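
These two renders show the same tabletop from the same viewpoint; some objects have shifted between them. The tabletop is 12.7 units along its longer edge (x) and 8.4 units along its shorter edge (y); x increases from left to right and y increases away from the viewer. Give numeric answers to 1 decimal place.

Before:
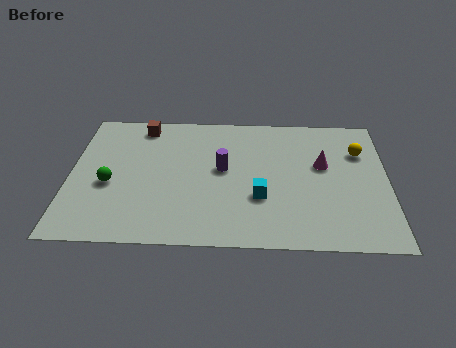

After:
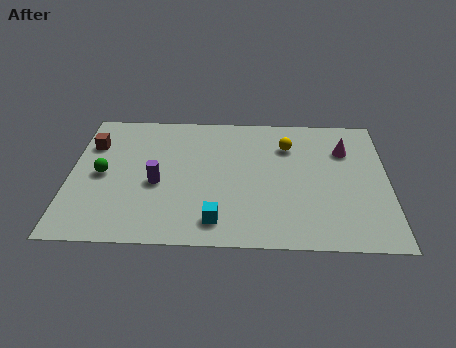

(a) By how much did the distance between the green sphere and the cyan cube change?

-0.7

They were about 6.0 units apart before and 5.3 after — 0.7 units closer together.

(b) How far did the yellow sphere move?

2.9

The yellow sphere was near (11.6, 5.9) before and (8.7, 6.2) after, so it travelled √(2.9² + 0.3²) ≈ 2.9 units.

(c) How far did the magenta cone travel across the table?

1.3

The magenta cone was near (10.1, 5.0) before and (11.0, 6.0) after, so it travelled √(0.9² + 1.0²) ≈ 1.3 units.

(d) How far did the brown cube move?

2.4

The brown cube was near (2.8, 7.3) before and (0.8, 6.0) after, so it travelled √(2.0² + 1.3²) ≈ 2.4 units.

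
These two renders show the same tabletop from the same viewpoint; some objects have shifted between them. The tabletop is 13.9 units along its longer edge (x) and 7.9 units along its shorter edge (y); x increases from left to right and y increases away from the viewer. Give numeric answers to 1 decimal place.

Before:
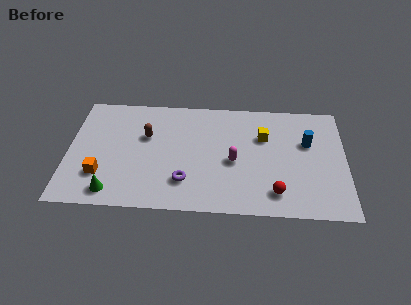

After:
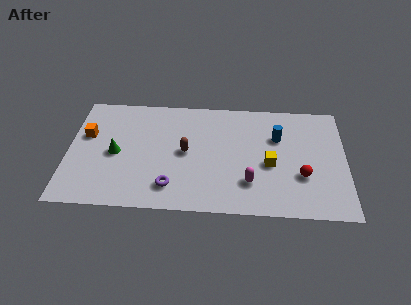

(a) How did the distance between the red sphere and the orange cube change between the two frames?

+2.3

The distance was about 8.7 in the first image and 11.0 in the second, so they moved 2.3 units further apart.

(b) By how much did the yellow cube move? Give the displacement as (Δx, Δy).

(0.3, -1.9)

The yellow cube started near (9.8, 5.3) and ended near (10.1, 3.4).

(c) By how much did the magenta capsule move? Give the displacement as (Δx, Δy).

(0.8, -1.4)

From the two frames, the magenta capsule sits at roughly (8.3, 3.5) before and (9.1, 2.1) after.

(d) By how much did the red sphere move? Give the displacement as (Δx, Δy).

(1.3, 1.2)

The red sphere was at about (10.4, 1.5) and moved to about (11.7, 2.7).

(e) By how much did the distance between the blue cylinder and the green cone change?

-2.2

Before: roughly 10.5 units apart; after: 8.3. That's 2.2 units closer together.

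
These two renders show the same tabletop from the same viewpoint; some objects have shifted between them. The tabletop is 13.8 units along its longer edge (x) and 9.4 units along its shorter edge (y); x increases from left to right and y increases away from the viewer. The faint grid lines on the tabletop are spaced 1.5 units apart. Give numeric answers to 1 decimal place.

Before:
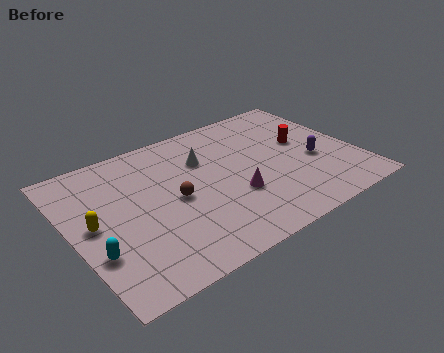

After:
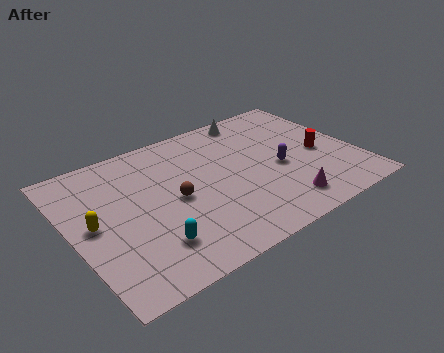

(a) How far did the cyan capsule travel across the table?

2.6

The cyan capsule moved from about (0.8, 3.0) to (3.3, 2.2), a distance of √(2.5² + 0.8²) ≈ 2.6.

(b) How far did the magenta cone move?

2.6

From (7.6, 3.3) to (9.6, 1.6), the magenta cone covered √(2.0² + 1.7²) ≈ 2.6 units.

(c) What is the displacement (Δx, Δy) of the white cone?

(2.9, 1.9)

The white cone was at about (6.7, 6.5) and moved to about (9.6, 8.4).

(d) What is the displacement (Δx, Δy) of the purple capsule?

(-1.7, 0.3)

The purple capsule started near (11.7, 3.8) and ended near (10.0, 4.1).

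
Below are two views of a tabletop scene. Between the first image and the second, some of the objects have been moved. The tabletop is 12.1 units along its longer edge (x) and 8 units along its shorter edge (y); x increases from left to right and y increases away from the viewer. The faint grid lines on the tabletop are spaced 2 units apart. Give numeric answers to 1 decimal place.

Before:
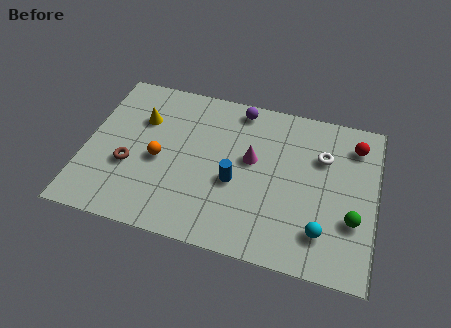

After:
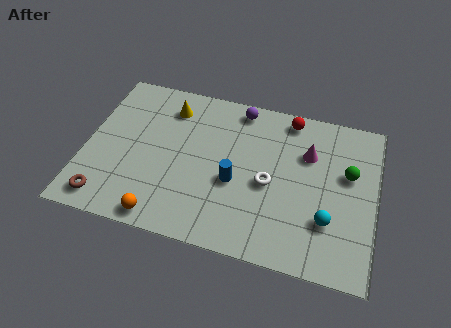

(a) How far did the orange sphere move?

2.8

The orange sphere moved from about (3.1, 3.6) to (3.5, 0.8), a distance of √(0.4² + 2.8²) ≈ 2.8.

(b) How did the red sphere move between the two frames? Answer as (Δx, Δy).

(-2.8, 0.7)

From the two frames, the red sphere sits at roughly (11.1, 6.4) before and (8.3, 7.1) after.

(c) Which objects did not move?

the purple sphere and the blue cylinder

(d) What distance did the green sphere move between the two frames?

2.2

The green sphere was near (11.2, 2.7) before and (10.9, 4.9) after, so it travelled √(0.3² + 2.2²) ≈ 2.2 units.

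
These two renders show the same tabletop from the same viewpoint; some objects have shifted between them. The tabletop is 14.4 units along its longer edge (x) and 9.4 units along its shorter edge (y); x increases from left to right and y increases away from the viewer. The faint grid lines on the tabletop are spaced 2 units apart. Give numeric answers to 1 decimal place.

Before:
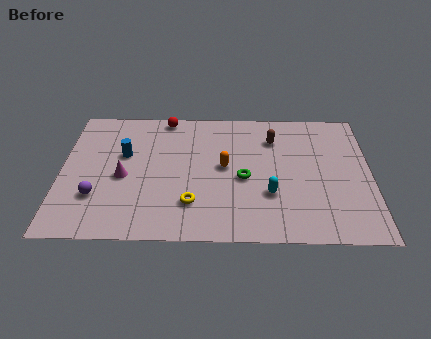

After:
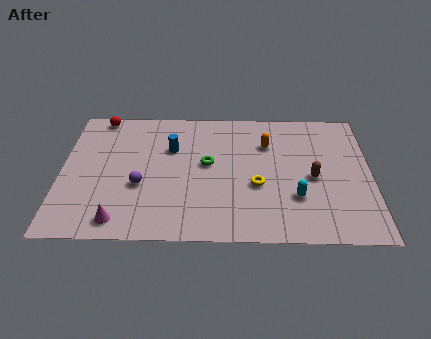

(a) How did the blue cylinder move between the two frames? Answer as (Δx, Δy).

(2.2, 0.5)

From the two frames, the blue cylinder sits at roughly (2.9, 5.8) before and (5.1, 6.3) after.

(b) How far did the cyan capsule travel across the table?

1.2

The cyan capsule moved from about (9.7, 3.1) to (10.9, 2.9), a distance of √(1.2² + 0.2²) ≈ 1.2.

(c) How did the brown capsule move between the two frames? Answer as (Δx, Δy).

(1.8, -2.8)

The brown capsule was at about (9.9, 7.1) and moved to about (11.7, 4.3).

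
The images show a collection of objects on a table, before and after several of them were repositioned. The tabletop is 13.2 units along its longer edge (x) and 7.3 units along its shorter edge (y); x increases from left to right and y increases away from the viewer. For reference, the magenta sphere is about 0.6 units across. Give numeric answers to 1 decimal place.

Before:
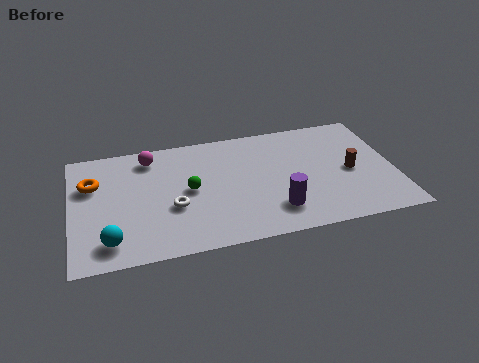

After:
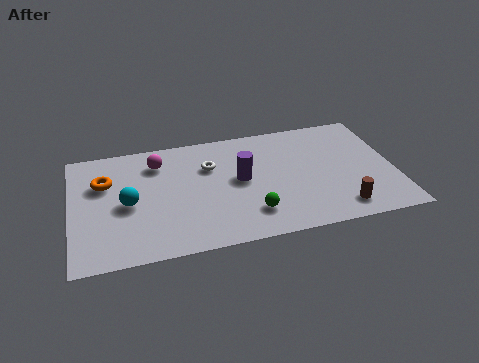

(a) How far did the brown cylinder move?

2.3

From (11.4, 3.4) to (10.8, 1.2), the brown cylinder covered √(0.6² + 2.2²) ≈ 2.3 units.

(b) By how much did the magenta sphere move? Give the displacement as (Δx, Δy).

(0.3, -0.4)

From the two frames, the magenta sphere sits at roughly (3.3, 6.1) before and (3.6, 5.7) after.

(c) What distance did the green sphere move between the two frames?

3.1

From (4.8, 3.7) to (7.2, 1.7), the green sphere covered √(2.4² + 2.0²) ≈ 3.1 units.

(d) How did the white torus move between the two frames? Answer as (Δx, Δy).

(1.6, 2.2)

The white torus started near (4.1, 2.8) and ended near (5.7, 5.0).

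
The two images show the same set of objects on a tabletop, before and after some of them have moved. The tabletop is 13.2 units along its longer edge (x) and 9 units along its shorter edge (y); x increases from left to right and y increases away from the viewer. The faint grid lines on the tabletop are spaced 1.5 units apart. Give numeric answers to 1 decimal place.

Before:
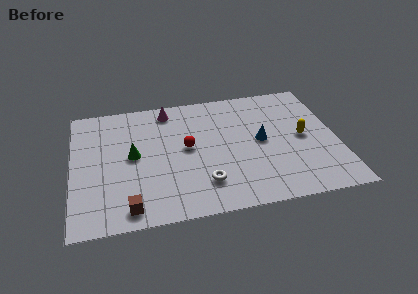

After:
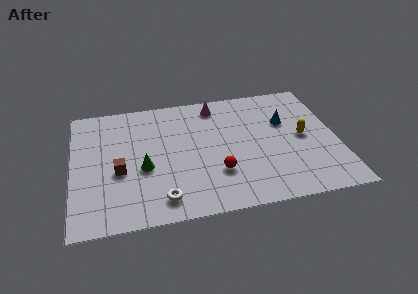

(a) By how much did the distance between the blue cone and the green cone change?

+1.1

The distance was about 6.4 in the first image and 7.5 in the second, so they moved 1.1 units further apart.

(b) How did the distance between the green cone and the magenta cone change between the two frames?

+1.9

Before: roughly 3.6 units apart; after: 5.5. That's 1.9 units further apart.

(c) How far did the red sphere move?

2.5

From (5.7, 4.8) to (7.1, 2.7), the red sphere covered √(1.4² + 2.1²) ≈ 2.5 units.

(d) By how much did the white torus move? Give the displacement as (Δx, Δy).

(-2.1, -0.7)

From the two frames, the white torus sits at roughly (6.4, 2.1) before and (4.3, 1.4) after.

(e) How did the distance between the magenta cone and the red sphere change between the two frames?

+1.9

The distance was about 3.1 in the first image and 5.0 in the second, so they moved 1.9 units further apart.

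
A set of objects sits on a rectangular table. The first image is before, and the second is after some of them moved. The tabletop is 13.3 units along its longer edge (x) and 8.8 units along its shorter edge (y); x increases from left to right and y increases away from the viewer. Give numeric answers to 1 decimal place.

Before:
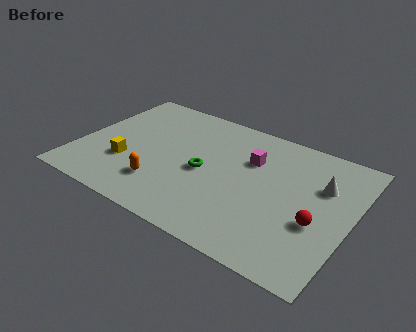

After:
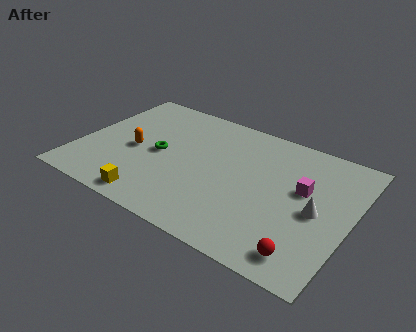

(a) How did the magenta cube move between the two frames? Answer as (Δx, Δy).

(2.7, -0.8)

From the two frames, the magenta cube sits at roughly (8.2, 6.0) before and (10.9, 5.2) after.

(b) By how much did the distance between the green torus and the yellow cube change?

-0.6

Before: roughly 3.9 units apart; after: 3.3. That's 0.6 units closer together.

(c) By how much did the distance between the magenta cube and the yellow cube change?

+1.4

Before: roughly 6.5 units apart; after: 7.9. That's 1.4 units further apart.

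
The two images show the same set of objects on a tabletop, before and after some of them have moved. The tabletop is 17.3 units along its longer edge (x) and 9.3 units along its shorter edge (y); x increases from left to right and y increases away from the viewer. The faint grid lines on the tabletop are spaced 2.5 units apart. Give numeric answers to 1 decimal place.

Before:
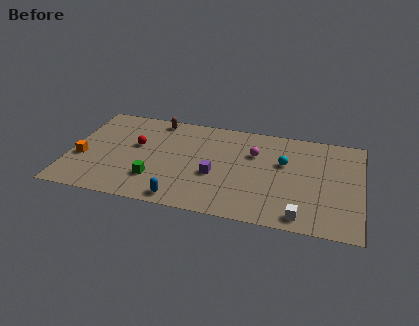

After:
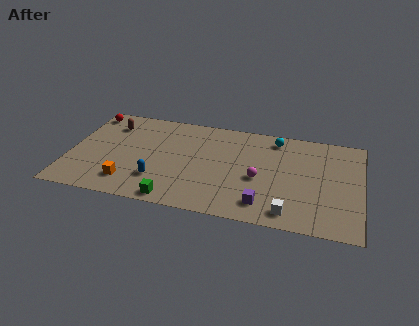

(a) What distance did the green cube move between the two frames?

2.1

The green cube was near (5.2, 2.5) before and (6.5, 0.9) after, so it travelled √(1.3² + 1.6²) ≈ 2.1 units.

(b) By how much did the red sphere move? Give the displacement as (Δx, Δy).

(-3.1, 2.6)

From the two frames, the red sphere sits at roughly (3.9, 5.5) before and (0.8, 8.1) after.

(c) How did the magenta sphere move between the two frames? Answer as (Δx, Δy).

(0.4, -2.3)

From the two frames, the magenta sphere sits at roughly (10.9, 6.3) before and (11.3, 4.0) after.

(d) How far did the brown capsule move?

2.9

The brown capsule moved from about (4.9, 8.3) to (2.2, 7.2), a distance of √(2.7² + 1.1²) ≈ 2.9.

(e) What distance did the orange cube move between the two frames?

3.4

The orange cube was near (0.8, 3.6) before and (3.7, 1.9) after, so it travelled √(2.9² + 1.7²) ≈ 3.4 units.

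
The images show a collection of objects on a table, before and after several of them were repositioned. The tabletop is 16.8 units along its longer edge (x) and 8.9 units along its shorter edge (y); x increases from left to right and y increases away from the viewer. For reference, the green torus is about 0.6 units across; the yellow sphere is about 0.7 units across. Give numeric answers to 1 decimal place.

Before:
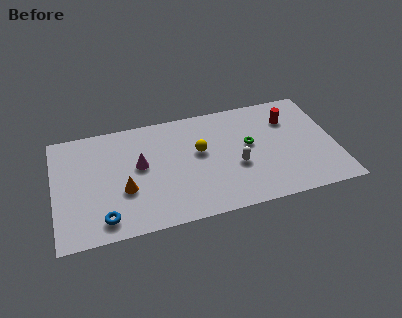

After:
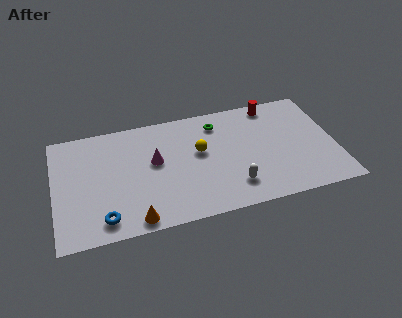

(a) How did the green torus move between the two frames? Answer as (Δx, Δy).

(-1.8, 2.2)

The green torus was at about (11.7, 5.0) and moved to about (9.9, 7.2).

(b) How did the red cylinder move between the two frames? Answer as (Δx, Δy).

(-0.9, 1.4)

The red cylinder started near (14.2, 6.5) and ended near (13.3, 7.9).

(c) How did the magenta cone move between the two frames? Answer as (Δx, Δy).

(0.9, 0.1)

From the two frames, the magenta cone sits at roughly (5.1, 5.0) before and (6.0, 5.1) after.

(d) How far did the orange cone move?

2.5

From (4.1, 3.3) to (4.6, 0.9), the orange cone covered √(0.5² + 2.4²) ≈ 2.5 units.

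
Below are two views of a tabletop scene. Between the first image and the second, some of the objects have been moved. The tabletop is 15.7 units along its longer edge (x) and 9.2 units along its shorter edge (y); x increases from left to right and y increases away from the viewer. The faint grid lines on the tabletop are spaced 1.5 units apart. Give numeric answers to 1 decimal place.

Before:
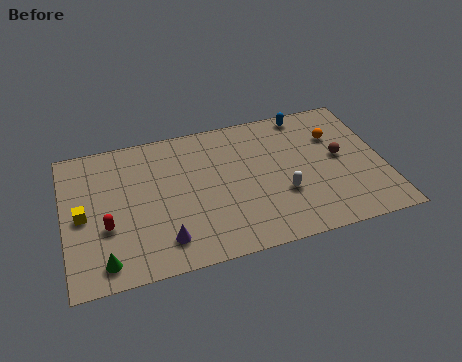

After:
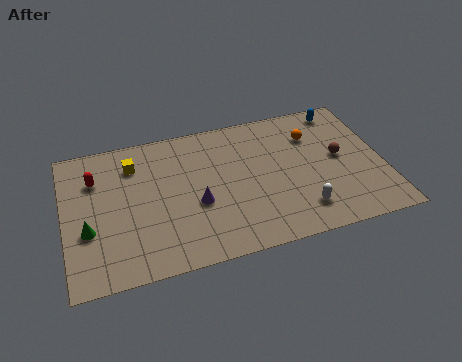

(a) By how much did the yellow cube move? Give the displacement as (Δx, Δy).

(2.6, 2.7)

The yellow cube was at about (0.9, 4.4) and moved to about (3.5, 7.1).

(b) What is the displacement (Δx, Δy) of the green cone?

(-0.7, 2.1)

From the two frames, the green cone sits at roughly (1.8, 1.3) before and (1.1, 3.4) after.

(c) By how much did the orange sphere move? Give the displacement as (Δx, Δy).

(-1.1, 0.3)

The orange sphere started near (13.5, 6.4) and ended near (12.4, 6.7).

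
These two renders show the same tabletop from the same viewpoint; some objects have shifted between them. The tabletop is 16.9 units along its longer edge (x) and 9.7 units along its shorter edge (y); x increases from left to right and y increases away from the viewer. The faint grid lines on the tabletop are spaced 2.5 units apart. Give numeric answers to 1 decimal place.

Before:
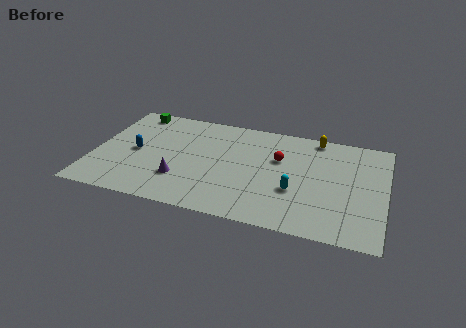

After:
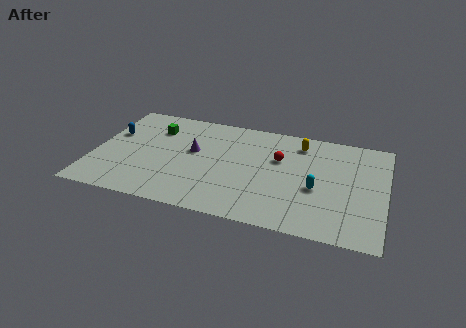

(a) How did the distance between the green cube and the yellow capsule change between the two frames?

-2.3

The distance was about 10.8 in the first image and 8.5 in the second, so they moved 2.3 units closer together.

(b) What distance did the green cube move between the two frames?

2.0

The green cube moved from about (1.9, 8.6) to (3.3, 7.2), a distance of √(1.4² + 1.4²) ≈ 2.0.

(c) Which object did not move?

the red sphere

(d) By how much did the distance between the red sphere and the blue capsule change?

+1.4

Before: roughly 8.4 units apart; after: 9.8. That's 1.4 units further apart.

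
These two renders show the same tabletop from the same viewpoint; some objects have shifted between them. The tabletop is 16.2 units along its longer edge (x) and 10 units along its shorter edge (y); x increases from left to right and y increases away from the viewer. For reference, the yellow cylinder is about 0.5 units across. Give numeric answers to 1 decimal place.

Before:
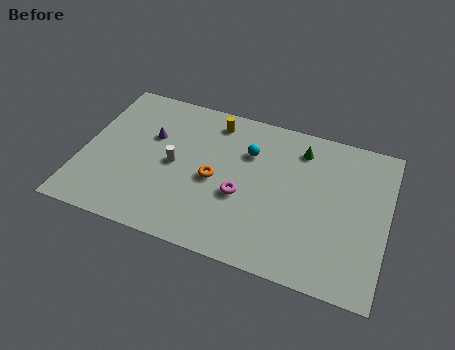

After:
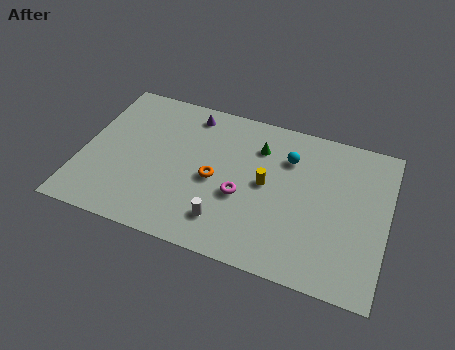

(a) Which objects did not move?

the magenta torus and the orange torus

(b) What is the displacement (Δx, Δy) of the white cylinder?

(3.0, -2.8)

From the two frames, the white cylinder sits at roughly (4.9, 4.9) before and (7.9, 2.1) after.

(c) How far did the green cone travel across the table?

2.3

From (11.4, 8.1) to (9.2, 7.5), the green cone covered √(2.2² + 0.6²) ≈ 2.3 units.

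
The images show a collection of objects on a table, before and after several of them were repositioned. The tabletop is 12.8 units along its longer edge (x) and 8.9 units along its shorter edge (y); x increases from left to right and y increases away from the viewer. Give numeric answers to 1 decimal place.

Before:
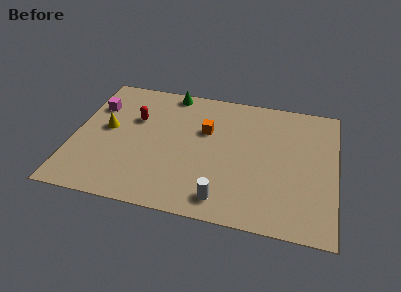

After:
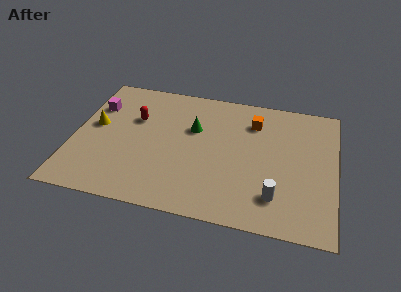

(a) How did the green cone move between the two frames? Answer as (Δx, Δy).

(1.3, -2.4)

The green cone was at about (4.5, 8.1) and moved to about (5.8, 5.7).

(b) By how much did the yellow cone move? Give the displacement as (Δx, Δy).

(-0.6, 0.1)

From the two frames, the yellow cone sits at roughly (1.6, 4.8) before and (1.0, 4.9) after.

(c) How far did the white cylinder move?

2.6

The white cylinder was near (7.5, 1.3) before and (10.0, 2.0) after, so it travelled √(2.5² + 0.7²) ≈ 2.6 units.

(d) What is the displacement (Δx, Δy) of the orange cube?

(2.3, 1.1)

The orange cube started near (6.4, 5.7) and ended near (8.7, 6.8).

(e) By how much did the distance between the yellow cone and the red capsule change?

+0.5

The distance was about 1.6 in the first image and 2.1 in the second, so they moved 0.5 units further apart.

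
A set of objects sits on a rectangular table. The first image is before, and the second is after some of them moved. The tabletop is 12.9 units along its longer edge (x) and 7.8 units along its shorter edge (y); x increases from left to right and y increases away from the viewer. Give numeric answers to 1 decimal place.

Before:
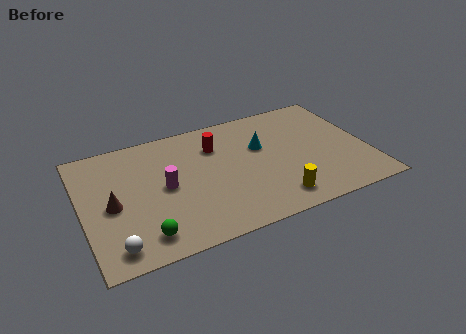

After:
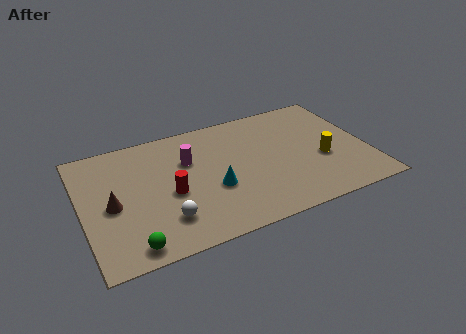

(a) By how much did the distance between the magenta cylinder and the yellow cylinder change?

+0.9

The distance was about 5.4 in the first image and 6.3 in the second, so they moved 0.9 units further apart.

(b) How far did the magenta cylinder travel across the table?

1.8

The magenta cylinder was near (3.7, 3.9) before and (4.9, 5.2) after, so it travelled √(1.2² + 1.3²) ≈ 1.8 units.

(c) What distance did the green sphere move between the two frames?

0.7

The green sphere moved from about (2.5, 1.3) to (1.9, 0.9), a distance of √(0.6² + 0.4²) ≈ 0.7.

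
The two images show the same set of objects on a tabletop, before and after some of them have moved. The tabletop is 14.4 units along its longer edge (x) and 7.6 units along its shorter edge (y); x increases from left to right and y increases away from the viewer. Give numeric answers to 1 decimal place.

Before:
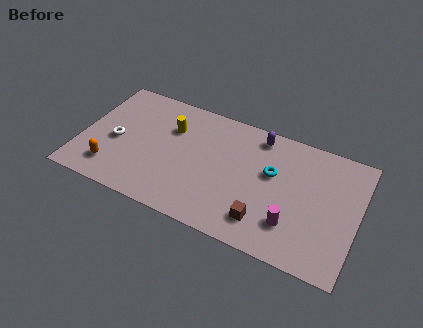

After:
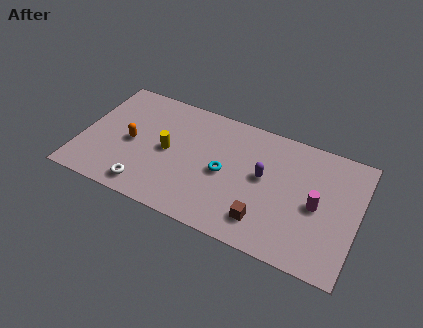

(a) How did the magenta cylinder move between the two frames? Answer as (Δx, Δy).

(1.1, 1.6)

From the two frames, the magenta cylinder sits at roughly (11.2, 2.0) before and (12.3, 3.6) after.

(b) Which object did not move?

the brown cube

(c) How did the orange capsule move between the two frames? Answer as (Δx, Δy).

(0.8, 2.0)

From the two frames, the orange capsule sits at roughly (1.8, 1.6) before and (2.6, 3.6) after.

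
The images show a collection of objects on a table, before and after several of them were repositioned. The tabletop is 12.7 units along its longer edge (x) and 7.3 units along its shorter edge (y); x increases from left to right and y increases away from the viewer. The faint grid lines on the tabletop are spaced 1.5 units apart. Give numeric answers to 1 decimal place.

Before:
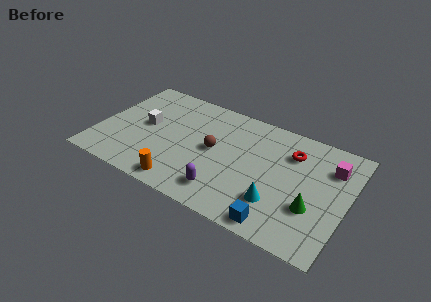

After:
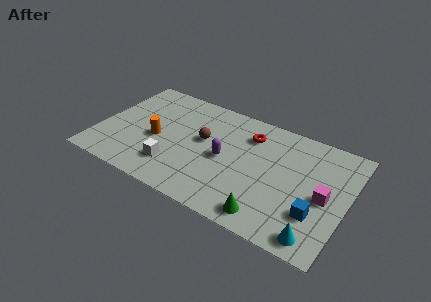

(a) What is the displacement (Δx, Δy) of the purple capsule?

(-0.3, 2.1)

The purple capsule was at about (6.8, 1.4) and moved to about (6.5, 3.5).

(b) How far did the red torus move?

2.2

From (9.7, 5.4) to (7.5, 5.6), the red torus covered √(2.2² + 0.2²) ≈ 2.2 units.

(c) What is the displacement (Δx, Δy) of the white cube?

(1.8, -2.1)

The white cube was at about (2.3, 3.9) and moved to about (4.1, 1.8).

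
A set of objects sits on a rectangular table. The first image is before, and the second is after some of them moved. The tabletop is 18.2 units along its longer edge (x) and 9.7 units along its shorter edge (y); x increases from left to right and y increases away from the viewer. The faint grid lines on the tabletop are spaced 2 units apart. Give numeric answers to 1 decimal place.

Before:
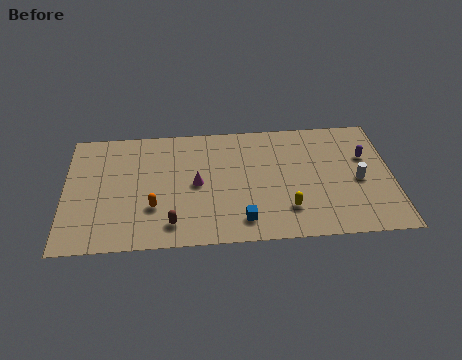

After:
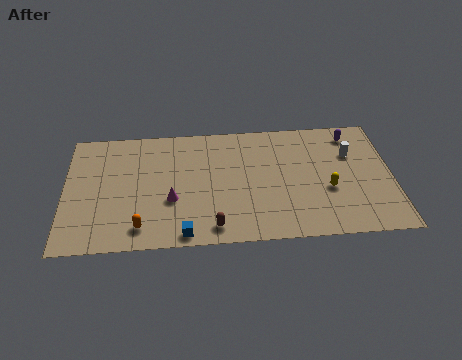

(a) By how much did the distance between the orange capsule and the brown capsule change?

+2.3

The distance was about 1.7 in the first image and 4.0 in the second, so they moved 2.3 units further apart.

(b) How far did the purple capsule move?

2.0

From (16.8, 6.3) to (16.1, 8.2), the purple capsule covered √(0.7² + 1.9²) ≈ 2.0 units.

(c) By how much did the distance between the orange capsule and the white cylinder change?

+1.3

They were about 11.5 units apart before and 12.8 after — 1.3 units further apart.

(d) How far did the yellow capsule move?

2.7

The yellow capsule moved from about (12.3, 2.4) to (14.6, 3.8), a distance of √(2.3² + 1.4²) ≈ 2.7.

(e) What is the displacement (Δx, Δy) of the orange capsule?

(-0.7, -1.5)

From the two frames, the orange capsule sits at roughly (4.9, 3.1) before and (4.2, 1.6) after.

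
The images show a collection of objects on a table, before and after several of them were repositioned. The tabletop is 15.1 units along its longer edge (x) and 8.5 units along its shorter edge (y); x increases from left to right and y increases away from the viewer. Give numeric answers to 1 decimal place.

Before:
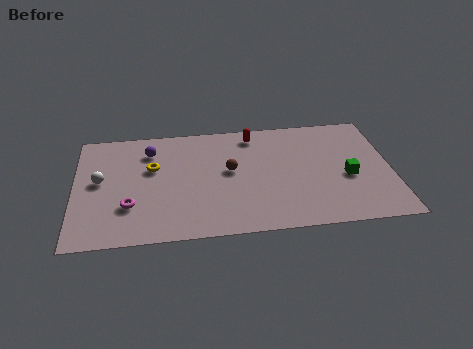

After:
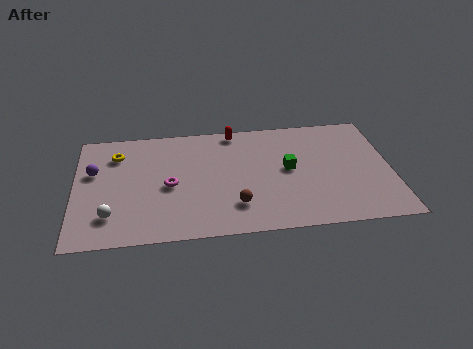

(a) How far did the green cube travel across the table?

2.9

The green cube moved from about (13.0, 3.6) to (10.2, 4.5), a distance of √(2.8² + 0.9²) ≈ 2.9.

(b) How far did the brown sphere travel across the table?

2.6

The brown sphere was near (7.4, 4.7) before and (7.6, 2.1) after, so it travelled √(0.2² + 2.6²) ≈ 2.6 units.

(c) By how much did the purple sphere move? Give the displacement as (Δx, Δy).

(-2.7, -1.3)

From the two frames, the purple sphere sits at roughly (3.6, 6.6) before and (0.9, 5.3) after.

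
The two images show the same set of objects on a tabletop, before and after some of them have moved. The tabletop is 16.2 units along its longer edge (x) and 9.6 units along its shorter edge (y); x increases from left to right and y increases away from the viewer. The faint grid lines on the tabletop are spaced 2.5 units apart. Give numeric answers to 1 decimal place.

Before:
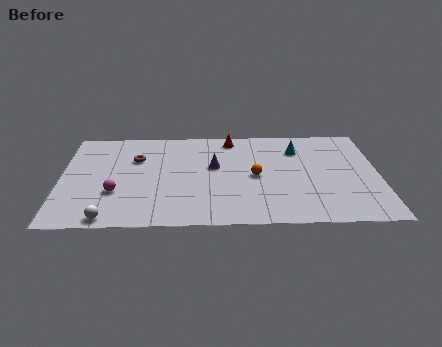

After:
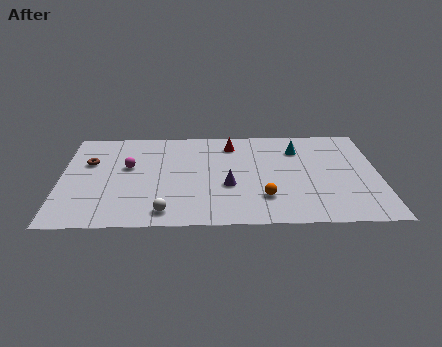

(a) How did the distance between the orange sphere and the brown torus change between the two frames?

+3.2

Before: roughly 6.4 units apart; after: 9.6. That's 3.2 units further apart.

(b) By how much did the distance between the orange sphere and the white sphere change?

-3.2

They were about 8.3 units apart before and 5.1 after — 3.2 units closer together.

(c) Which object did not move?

the cyan cone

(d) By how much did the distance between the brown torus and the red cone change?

+2.2

They were about 5.3 units apart before and 7.5 after — 2.2 units further apart.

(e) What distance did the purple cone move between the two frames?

2.0

From (7.8, 5.6) to (8.5, 3.7), the purple cone covered √(0.7² + 1.9²) ≈ 2.0 units.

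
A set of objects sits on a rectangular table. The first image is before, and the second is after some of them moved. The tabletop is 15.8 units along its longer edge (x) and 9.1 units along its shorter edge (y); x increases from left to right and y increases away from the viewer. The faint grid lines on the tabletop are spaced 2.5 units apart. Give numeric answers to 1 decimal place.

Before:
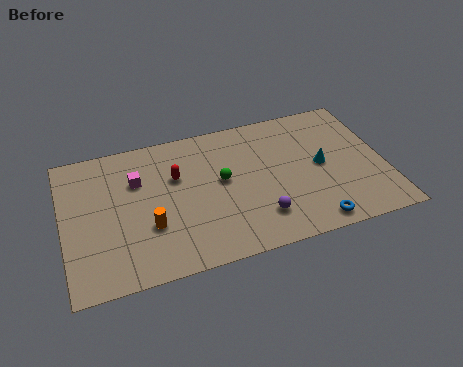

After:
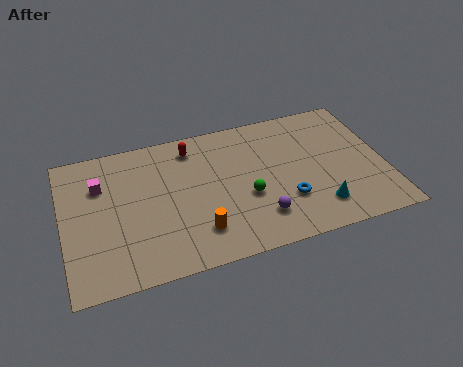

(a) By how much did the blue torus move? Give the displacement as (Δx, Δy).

(-1.1, 1.8)

The blue torus was at about (11.9, 1.0) and moved to about (10.8, 2.8).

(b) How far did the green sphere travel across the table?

1.8

The green sphere moved from about (7.8, 5.0) to (8.9, 3.6), a distance of √(1.1² + 1.4²) ≈ 1.8.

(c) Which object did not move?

the purple sphere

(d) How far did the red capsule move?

1.9

The red capsule was near (5.6, 5.9) before and (6.5, 7.6) after, so it travelled √(0.9² + 1.7²) ≈ 1.9 units.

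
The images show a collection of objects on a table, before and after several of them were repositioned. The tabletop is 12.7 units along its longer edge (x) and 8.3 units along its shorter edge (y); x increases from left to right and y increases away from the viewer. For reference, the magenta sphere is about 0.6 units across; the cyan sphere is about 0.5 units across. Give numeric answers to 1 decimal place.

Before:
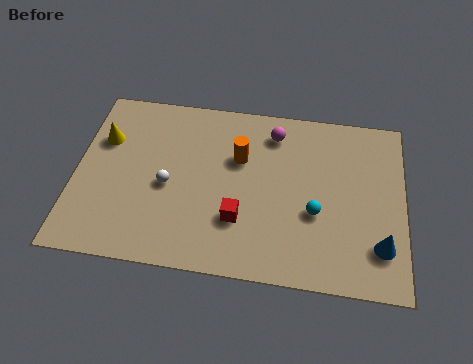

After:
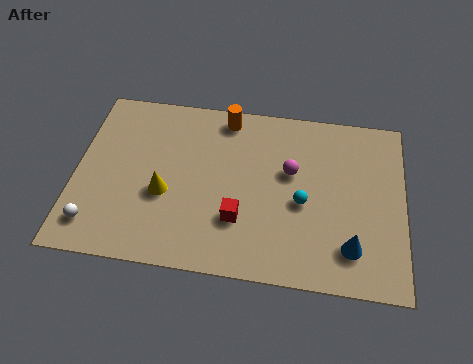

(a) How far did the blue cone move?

1.1

The blue cone was near (11.8, 2.0) before and (10.7, 1.8) after, so it travelled √(1.1² + 0.2²) ≈ 1.1 units.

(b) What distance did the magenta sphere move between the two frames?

1.9

The magenta sphere moved from about (7.6, 6.8) to (8.3, 5.0), a distance of √(0.7² + 1.8²) ≈ 1.9.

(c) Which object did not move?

the red cube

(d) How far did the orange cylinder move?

2.0

The orange cylinder was near (6.3, 5.4) before and (5.7, 7.3) after, so it travelled √(0.6² + 1.9²) ≈ 2.0 units.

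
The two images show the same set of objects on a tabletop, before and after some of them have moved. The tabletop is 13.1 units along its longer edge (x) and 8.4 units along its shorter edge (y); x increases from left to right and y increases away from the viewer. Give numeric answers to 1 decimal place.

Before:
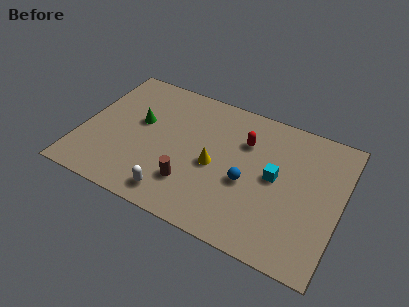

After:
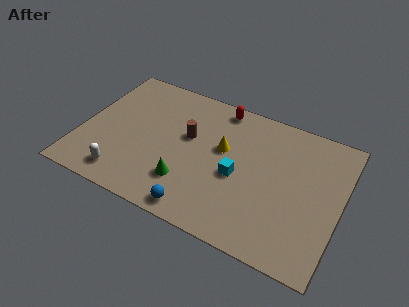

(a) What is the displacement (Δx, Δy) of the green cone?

(2.8, -2.7)

The green cone was at about (2.8, 4.9) and moved to about (5.6, 2.2).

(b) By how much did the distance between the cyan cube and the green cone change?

-4.2

Before: roughly 7.0 units apart; after: 2.8. That's 4.2 units closer together.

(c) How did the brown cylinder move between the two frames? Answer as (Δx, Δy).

(-0.5, 2.8)

From the two frames, the brown cylinder sits at roughly (5.8, 2.2) before and (5.3, 5.0) after.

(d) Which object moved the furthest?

the green cone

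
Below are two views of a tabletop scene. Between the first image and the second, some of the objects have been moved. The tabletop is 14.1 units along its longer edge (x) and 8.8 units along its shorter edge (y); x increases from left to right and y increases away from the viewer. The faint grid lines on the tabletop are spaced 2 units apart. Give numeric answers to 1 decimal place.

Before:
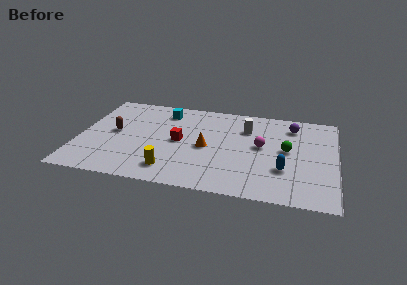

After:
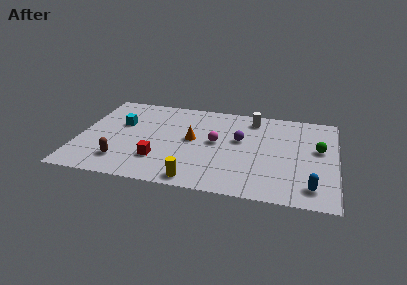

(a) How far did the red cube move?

2.2

The red cube was near (5.5, 4.4) before and (4.5, 2.4) after, so it travelled √(1.0² + 2.0²) ≈ 2.2 units.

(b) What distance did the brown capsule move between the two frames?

2.8

From (1.9, 4.6) to (2.5, 1.9), the brown capsule covered √(0.6² + 2.7²) ≈ 2.8 units.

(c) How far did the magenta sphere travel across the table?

2.5

The magenta sphere was near (10.0, 4.8) before and (7.5, 4.7) after, so it travelled √(2.5² + 0.1²) ≈ 2.5 units.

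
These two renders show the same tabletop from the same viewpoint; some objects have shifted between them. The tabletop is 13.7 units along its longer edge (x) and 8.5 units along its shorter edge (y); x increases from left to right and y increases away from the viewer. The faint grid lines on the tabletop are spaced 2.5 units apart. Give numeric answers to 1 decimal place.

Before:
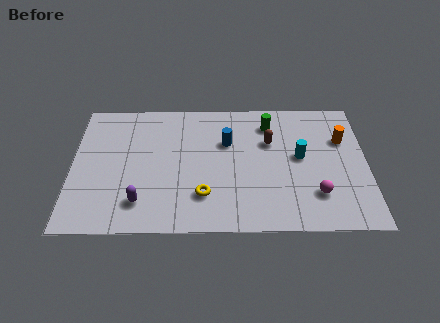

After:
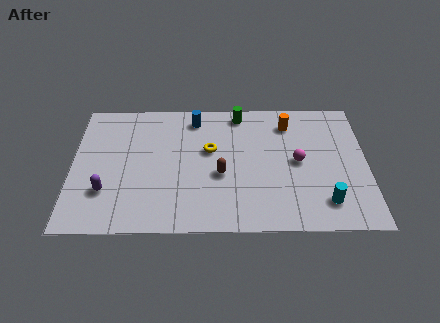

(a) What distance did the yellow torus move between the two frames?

2.9

From (6.1, 2.2) to (6.4, 5.1), the yellow torus covered √(0.3² + 2.9²) ≈ 2.9 units.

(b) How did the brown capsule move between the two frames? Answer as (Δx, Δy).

(-2.3, -2.1)

The brown capsule was at about (9.2, 5.6) and moved to about (6.9, 3.5).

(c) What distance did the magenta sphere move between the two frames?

2.2

The magenta sphere was near (11.3, 2.2) before and (10.5, 4.3) after, so it travelled √(0.8² + 2.1²) ≈ 2.2 units.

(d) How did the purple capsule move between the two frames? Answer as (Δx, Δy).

(-1.6, 0.7)

From the two frames, the purple capsule sits at roughly (3.2, 1.8) before and (1.6, 2.5) after.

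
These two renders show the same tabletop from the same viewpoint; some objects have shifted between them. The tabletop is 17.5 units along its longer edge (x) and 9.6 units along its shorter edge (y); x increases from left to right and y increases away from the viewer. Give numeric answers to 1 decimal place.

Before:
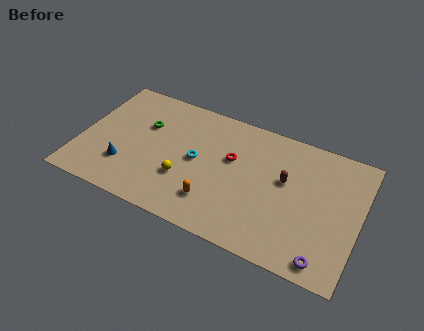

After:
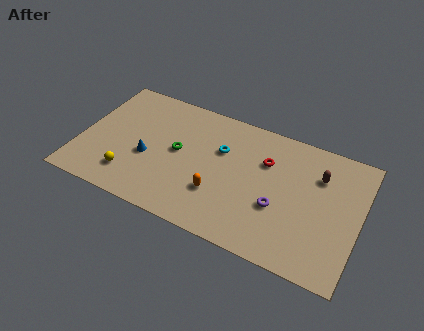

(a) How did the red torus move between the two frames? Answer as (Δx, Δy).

(2.1, 0.7)

From the two frames, the red torus sits at roughly (9.4, 5.9) before and (11.5, 6.6) after.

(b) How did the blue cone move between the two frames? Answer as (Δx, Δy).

(1.3, 1.2)

From the two frames, the blue cone sits at roughly (3.0, 2.7) before and (4.3, 3.9) after.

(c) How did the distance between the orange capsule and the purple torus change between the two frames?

-3.4

They were about 7.1 units apart before and 3.7 after — 3.4 units closer together.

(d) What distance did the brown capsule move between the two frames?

2.3

The brown capsule was near (12.8, 5.7) before and (14.8, 6.9) after, so it travelled √(2.0² + 1.2²) ≈ 2.3 units.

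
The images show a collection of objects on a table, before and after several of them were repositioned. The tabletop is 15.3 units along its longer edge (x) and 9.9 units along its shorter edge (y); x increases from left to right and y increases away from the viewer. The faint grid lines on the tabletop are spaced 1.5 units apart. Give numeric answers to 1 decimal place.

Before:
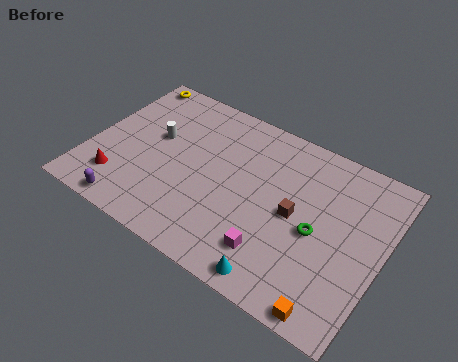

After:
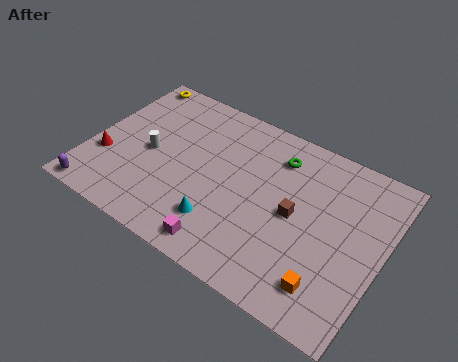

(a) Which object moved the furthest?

the green torus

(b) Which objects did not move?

the yellow torus and the brown cube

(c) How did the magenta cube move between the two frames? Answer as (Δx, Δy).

(-2.4, -1.0)

The magenta cube started near (10.1, 2.2) and ended near (7.7, 1.2).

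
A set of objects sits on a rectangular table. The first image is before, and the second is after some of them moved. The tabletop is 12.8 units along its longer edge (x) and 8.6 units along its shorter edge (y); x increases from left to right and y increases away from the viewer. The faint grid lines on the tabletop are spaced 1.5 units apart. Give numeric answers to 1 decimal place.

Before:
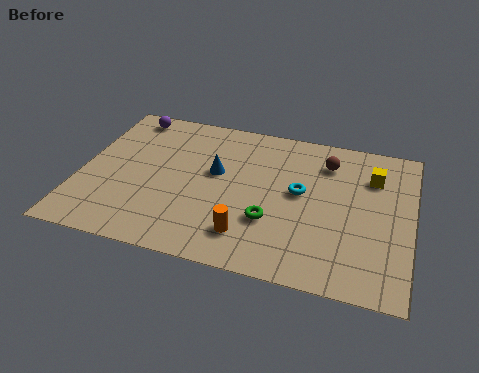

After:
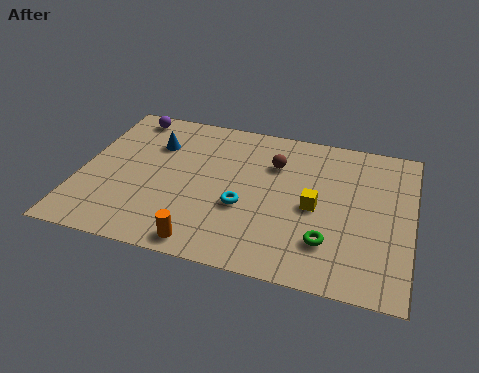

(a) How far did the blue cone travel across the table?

2.7

From (5.2, 5.0) to (2.7, 6.1), the blue cone covered √(2.5² + 1.1²) ≈ 2.7 units.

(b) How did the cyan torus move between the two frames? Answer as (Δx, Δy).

(-2.1, -1.4)

From the two frames, the cyan torus sits at roughly (8.5, 4.7) before and (6.4, 3.3) after.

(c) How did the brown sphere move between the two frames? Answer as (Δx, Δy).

(-2.0, -0.6)

From the two frames, the brown sphere sits at roughly (9.4, 6.7) before and (7.4, 6.1) after.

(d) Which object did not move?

the purple sphere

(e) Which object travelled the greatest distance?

the yellow cube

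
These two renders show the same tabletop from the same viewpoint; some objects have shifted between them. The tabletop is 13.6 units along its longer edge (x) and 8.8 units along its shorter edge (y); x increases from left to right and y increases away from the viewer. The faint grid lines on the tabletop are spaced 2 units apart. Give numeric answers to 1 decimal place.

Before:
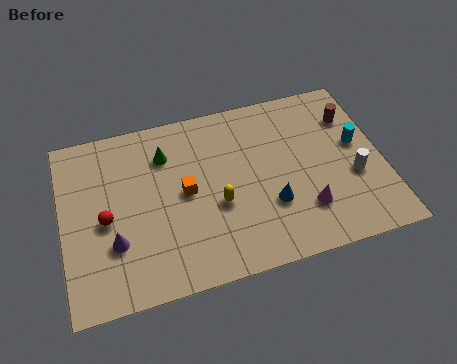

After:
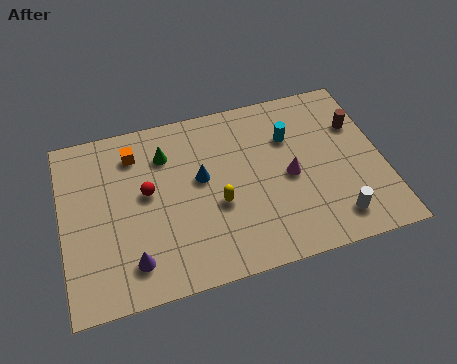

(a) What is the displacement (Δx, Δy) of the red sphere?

(1.8, 0.9)

The red sphere started near (1.8, 4.0) and ended near (3.6, 4.9).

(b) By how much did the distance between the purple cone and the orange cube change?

+1.8

The distance was about 3.5 in the first image and 5.3 in the second, so they moved 1.8 units further apart.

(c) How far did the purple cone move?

1.3

From (2.1, 2.8) to (2.8, 1.7), the purple cone covered √(0.7² + 1.1²) ≈ 1.3 units.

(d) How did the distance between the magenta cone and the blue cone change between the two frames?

+2.3

Before: roughly 1.5 units apart; after: 3.8. That's 2.3 units further apart.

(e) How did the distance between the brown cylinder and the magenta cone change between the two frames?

-1.2

They were about 4.8 units apart before and 3.6 after — 1.2 units closer together.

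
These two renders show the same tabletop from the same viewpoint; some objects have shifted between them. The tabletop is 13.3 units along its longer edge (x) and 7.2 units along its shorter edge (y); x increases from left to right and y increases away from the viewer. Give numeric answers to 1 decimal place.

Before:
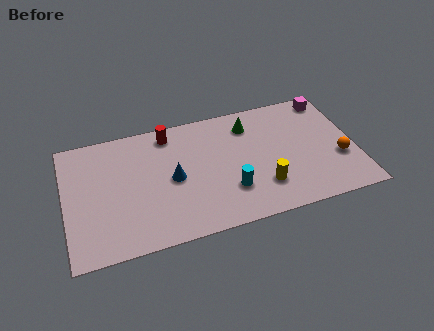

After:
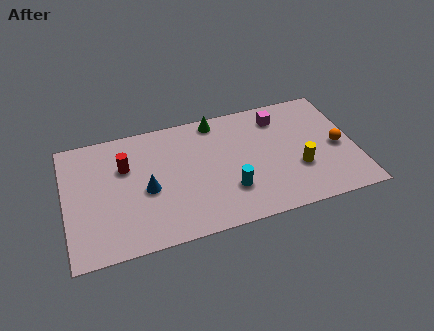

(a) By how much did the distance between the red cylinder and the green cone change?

+0.9

Before: roughly 3.7 units apart; after: 4.6. That's 0.9 units further apart.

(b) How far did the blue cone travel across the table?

1.2

The blue cone moved from about (4.9, 3.5) to (3.7, 3.2), a distance of √(1.2² + 0.3²) ≈ 1.2.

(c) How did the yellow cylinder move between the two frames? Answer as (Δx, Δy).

(1.7, 0.6)

The yellow cylinder was at about (8.9, 1.9) and moved to about (10.6, 2.5).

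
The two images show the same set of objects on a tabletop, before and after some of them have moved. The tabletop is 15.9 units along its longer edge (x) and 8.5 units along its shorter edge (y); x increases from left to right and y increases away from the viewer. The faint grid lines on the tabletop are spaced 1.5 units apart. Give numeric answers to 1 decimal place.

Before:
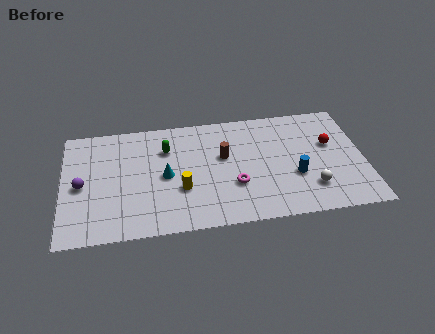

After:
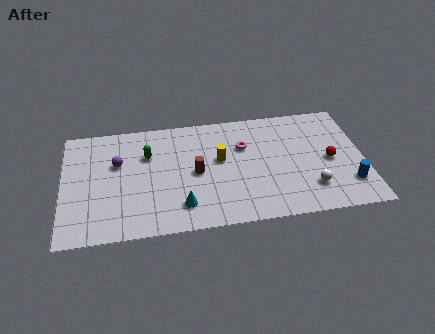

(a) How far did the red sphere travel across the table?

1.2

From (14.2, 5.2) to (14.1, 4.0), the red sphere covered √(0.1² + 1.2²) ≈ 1.2 units.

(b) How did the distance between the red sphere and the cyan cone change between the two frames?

-0.7

They were about 8.9 units apart before and 8.2 after — 0.7 units closer together.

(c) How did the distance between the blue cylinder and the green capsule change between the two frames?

+3.8

They were about 7.3 units apart before and 11.1 after — 3.8 units further apart.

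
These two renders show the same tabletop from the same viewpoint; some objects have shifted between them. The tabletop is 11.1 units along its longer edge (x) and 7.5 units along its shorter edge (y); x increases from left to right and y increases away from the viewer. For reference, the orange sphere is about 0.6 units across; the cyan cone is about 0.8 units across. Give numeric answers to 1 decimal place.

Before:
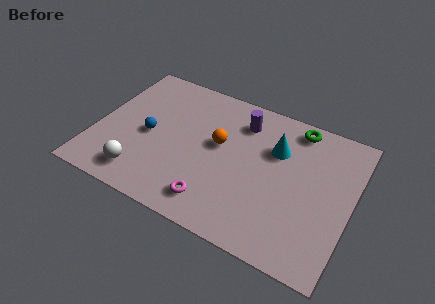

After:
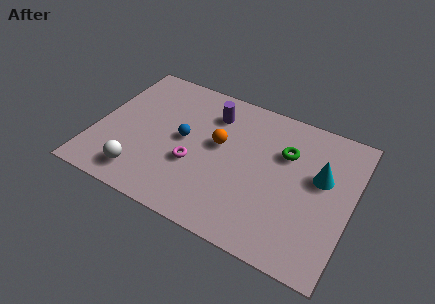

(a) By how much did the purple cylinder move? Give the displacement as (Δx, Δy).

(-1.3, -0.1)

From the two frames, the purple cylinder sits at roughly (6.1, 5.9) before and (4.8, 5.8) after.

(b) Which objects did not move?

the orange sphere and the white sphere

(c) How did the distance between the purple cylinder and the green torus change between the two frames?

+1.0

They were about 2.4 units apart before and 3.4 after — 1.0 units further apart.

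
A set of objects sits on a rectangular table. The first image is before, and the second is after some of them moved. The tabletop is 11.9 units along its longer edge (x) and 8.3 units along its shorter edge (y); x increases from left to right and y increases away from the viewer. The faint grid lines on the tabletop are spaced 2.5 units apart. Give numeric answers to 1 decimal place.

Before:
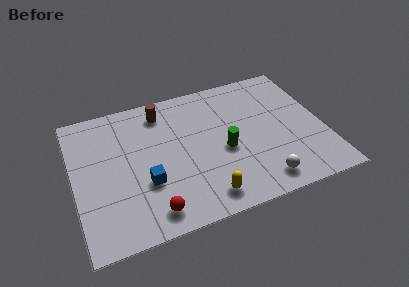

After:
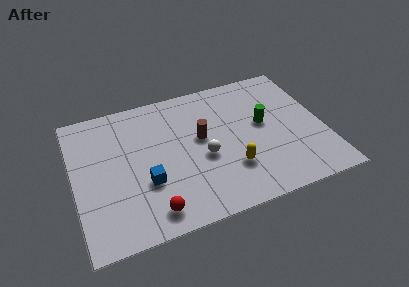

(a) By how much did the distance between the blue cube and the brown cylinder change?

-0.8

They were about 4.1 units apart before and 3.3 after — 0.8 units closer together.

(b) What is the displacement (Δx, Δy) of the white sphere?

(-2.5, 2.3)

The white sphere started near (8.6, 1.2) and ended near (6.1, 3.5).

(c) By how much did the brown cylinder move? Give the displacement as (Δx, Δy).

(1.7, -2.2)

The brown cylinder was at about (4.4, 6.9) and moved to about (6.1, 4.7).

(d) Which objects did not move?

the blue cube and the red sphere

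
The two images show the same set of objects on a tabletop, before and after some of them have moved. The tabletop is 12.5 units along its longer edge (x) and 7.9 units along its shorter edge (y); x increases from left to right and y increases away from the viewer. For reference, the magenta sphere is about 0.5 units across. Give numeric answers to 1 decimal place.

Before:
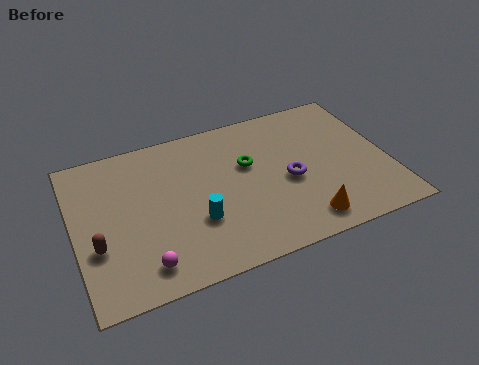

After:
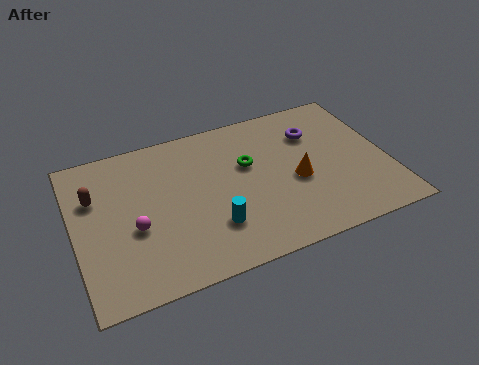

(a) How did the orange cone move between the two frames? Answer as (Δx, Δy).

(0.0, 2.2)

The orange cone was at about (8.8, 1.2) and moved to about (8.8, 3.4).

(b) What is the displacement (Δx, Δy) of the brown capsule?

(0.1, 2.5)

From the two frames, the brown capsule sits at roughly (0.8, 2.8) before and (0.9, 5.3) after.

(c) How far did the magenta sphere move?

1.9

From (2.5, 1.3) to (2.3, 3.2), the magenta sphere covered √(0.2² + 1.9²) ≈ 1.9 units.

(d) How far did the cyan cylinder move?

0.8

The cyan cylinder was near (4.7, 2.7) before and (5.3, 2.2) after, so it travelled √(0.6² + 0.5²) ≈ 0.8 units.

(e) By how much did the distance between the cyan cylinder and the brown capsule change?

+1.5

Before: roughly 3.9 units apart; after: 5.4. That's 1.5 units further apart.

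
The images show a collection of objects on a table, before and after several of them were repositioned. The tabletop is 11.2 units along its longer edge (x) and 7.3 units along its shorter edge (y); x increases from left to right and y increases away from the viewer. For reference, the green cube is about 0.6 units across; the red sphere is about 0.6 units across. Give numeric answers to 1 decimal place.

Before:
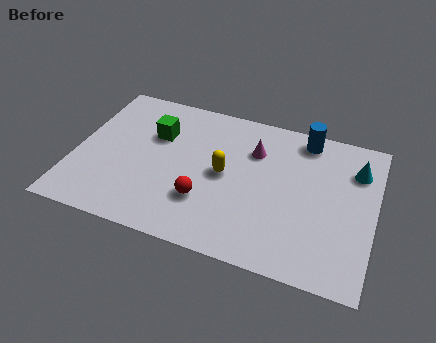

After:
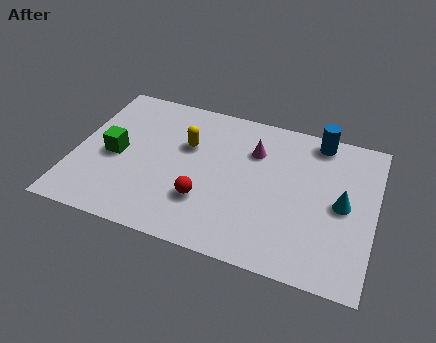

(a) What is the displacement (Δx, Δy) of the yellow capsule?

(-1.5, 1.0)

The yellow capsule was at about (5.6, 3.7) and moved to about (4.1, 4.7).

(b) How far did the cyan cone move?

1.8

The cyan cone moved from about (10.4, 5.4) to (10.0, 3.6), a distance of √(0.4² + 1.8²) ≈ 1.8.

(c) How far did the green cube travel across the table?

2.1

The green cube moved from about (2.9, 4.9) to (1.5, 3.4), a distance of √(1.4² + 1.5²) ≈ 2.1.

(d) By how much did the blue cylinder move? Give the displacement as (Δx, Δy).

(0.5, 0.1)

From the two frames, the blue cylinder sits at roughly (8.4, 6.4) before and (8.9, 6.5) after.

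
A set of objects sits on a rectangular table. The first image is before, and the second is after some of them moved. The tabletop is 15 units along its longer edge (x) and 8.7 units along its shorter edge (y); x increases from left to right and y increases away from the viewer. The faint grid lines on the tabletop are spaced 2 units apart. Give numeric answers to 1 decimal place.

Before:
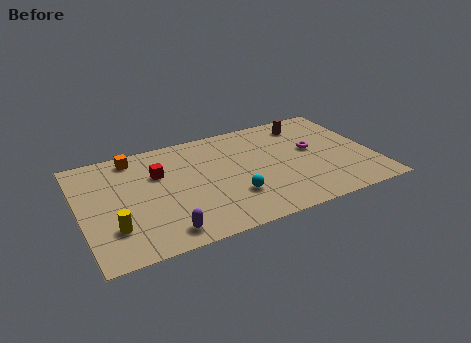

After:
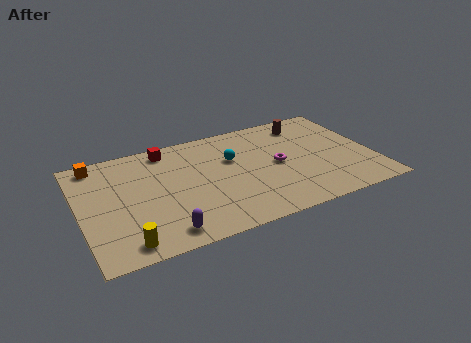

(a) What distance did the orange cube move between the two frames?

1.9

The orange cube moved from about (3.0, 7.6) to (1.1, 7.7), a distance of √(1.9² + 0.1²) ≈ 1.9.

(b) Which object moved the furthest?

the cyan sphere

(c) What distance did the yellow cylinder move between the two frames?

1.4

The yellow cylinder was near (1.5, 2.4) before and (2.0, 1.1) after, so it travelled √(0.5² + 1.3²) ≈ 1.4 units.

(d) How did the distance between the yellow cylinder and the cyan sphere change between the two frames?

+1.3

They were about 6.1 units apart before and 7.4 after — 1.3 units further apart.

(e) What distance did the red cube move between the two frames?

1.9

From (4.1, 5.8) to (4.7, 7.6), the red cube covered √(0.6² + 1.8²) ≈ 1.9 units.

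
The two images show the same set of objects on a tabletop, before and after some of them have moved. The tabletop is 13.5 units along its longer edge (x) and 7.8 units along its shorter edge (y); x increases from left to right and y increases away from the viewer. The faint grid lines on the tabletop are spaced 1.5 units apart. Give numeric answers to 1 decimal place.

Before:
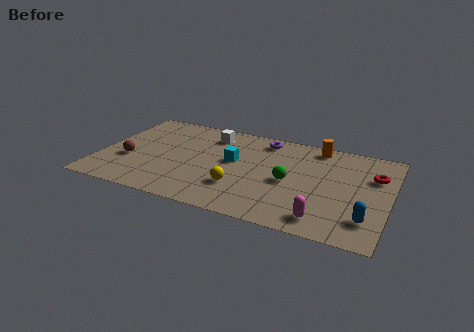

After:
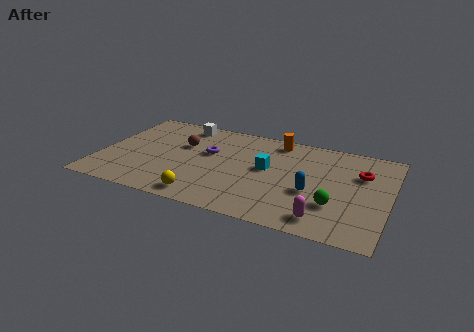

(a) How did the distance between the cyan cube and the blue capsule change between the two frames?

-4.4

They were about 6.9 units apart before and 2.5 after — 4.4 units closer together.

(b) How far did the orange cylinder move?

1.9

The orange cylinder was near (9.9, 6.9) before and (8.0, 6.8) after, so it travelled √(1.9² + 0.1²) ≈ 1.9 units.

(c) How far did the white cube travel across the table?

1.5

The white cube moved from about (4.9, 6.3) to (3.5, 6.8), a distance of √(1.4² + 0.5²) ≈ 1.5.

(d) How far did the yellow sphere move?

2.0

The yellow sphere was near (6.7, 2.3) before and (5.2, 1.0) after, so it travelled √(1.5² + 1.3²) ≈ 2.0 units.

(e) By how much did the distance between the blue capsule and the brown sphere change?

-4.7

The distance was about 11.3 in the first image and 6.6 in the second, so they moved 4.7 units closer together.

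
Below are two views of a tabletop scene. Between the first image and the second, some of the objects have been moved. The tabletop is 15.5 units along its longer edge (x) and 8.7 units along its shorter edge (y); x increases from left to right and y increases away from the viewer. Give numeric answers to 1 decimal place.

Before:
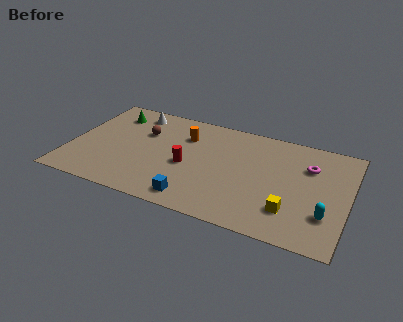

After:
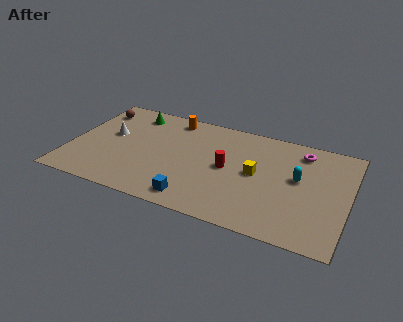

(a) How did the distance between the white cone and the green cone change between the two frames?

+1.2

They were about 1.3 units apart before and 2.5 after — 1.2 units further apart.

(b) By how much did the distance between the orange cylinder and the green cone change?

-2.0

Before: roughly 4.2 units apart; after: 2.2. That's 2.0 units closer together.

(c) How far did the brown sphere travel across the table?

3.1

From (3.9, 5.8) to (1.0, 7.0), the brown sphere covered √(2.9² + 1.2²) ≈ 3.1 units.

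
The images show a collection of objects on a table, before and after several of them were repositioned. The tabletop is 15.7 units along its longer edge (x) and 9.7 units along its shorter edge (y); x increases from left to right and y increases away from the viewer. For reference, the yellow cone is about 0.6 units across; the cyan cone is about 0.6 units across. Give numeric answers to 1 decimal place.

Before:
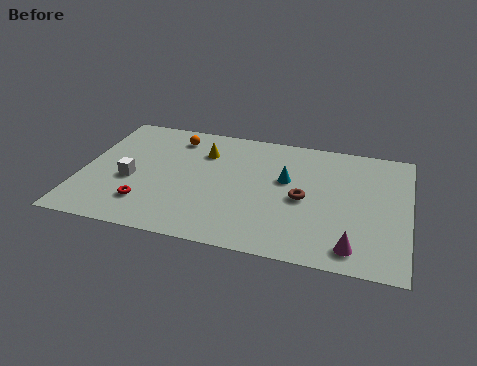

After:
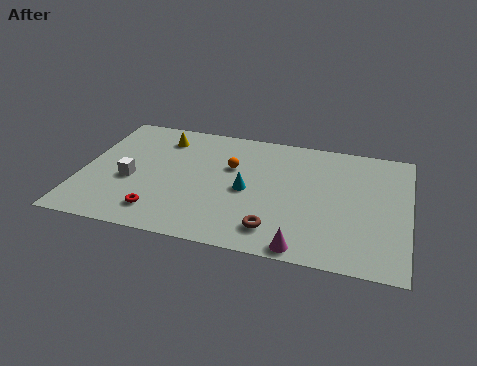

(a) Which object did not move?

the white cube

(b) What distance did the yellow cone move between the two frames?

2.2

The yellow cone was near (5.7, 7.1) before and (3.6, 7.8) after, so it travelled √(2.1² + 0.7²) ≈ 2.2 units.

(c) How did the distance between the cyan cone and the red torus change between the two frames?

-2.6

Before: roughly 7.4 units apart; after: 4.8. That's 2.6 units closer together.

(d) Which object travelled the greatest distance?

the orange sphere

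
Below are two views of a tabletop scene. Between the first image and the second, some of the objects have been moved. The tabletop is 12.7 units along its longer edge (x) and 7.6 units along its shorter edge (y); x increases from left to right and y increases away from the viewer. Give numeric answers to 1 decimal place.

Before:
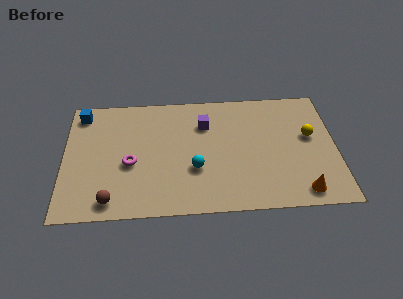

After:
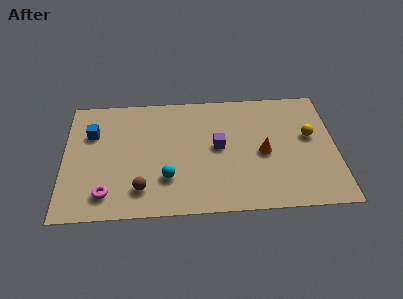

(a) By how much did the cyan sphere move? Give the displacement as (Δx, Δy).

(-1.3, -0.5)

From the two frames, the cyan sphere sits at roughly (6.1, 2.7) before and (4.8, 2.2) after.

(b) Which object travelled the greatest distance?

the orange cone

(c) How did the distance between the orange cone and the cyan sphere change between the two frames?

-0.5

The distance was about 5.2 in the first image and 4.7 in the second, so they moved 0.5 units closer together.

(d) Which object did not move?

the yellow sphere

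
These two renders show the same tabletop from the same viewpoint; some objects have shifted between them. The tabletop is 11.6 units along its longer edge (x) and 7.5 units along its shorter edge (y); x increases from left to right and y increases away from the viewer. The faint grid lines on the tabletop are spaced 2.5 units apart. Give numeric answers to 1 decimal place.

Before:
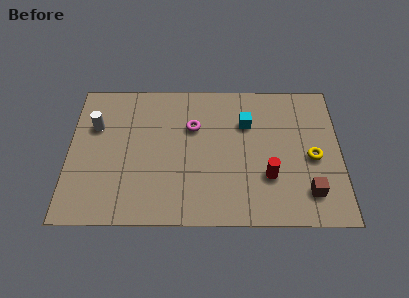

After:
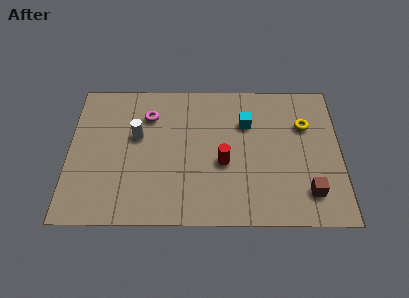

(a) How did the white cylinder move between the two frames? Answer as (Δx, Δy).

(1.8, -0.5)

From the two frames, the white cylinder sits at roughly (1.1, 5.0) before and (2.9, 4.5) after.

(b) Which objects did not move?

the cyan cube and the brown cube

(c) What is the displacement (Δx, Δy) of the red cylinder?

(-1.9, 0.7)

The red cylinder was at about (8.5, 2.4) and moved to about (6.6, 3.1).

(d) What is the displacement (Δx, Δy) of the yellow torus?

(-0.3, 1.7)

The yellow torus started near (10.4, 3.4) and ended near (10.1, 5.1).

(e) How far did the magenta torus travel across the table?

2.0

From (5.3, 5.0) to (3.4, 5.6), the magenta torus covered √(1.9² + 0.6²) ≈ 2.0 units.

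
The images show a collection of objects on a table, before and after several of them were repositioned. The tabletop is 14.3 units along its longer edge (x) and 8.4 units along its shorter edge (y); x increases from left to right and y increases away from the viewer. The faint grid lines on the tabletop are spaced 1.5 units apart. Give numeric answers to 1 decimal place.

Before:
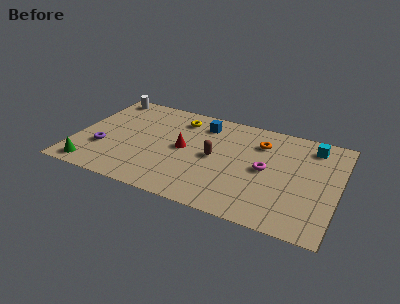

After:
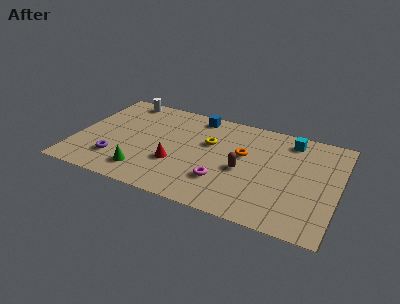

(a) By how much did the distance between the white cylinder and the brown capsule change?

+0.8

They were about 7.3 units apart before and 8.1 after — 0.8 units further apart.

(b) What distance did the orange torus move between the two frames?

1.5

From (9.9, 6.3) to (9.1, 5.0), the orange torus covered √(0.8² + 1.3²) ≈ 1.5 units.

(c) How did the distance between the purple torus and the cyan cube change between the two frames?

-1.5

The distance was about 11.9 in the first image and 10.4 in the second, so they moved 1.5 units closer together.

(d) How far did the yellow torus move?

2.3

The yellow torus moved from about (5.4, 6.8) to (7.2, 5.3), a distance of √(1.8² + 1.5²) ≈ 2.3.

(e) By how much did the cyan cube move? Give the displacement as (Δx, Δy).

(-1.2, 0.1)

From the two frames, the cyan cube sits at roughly (12.7, 7.0) before and (11.5, 7.1) after.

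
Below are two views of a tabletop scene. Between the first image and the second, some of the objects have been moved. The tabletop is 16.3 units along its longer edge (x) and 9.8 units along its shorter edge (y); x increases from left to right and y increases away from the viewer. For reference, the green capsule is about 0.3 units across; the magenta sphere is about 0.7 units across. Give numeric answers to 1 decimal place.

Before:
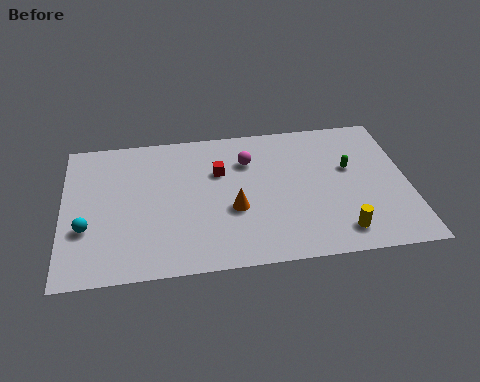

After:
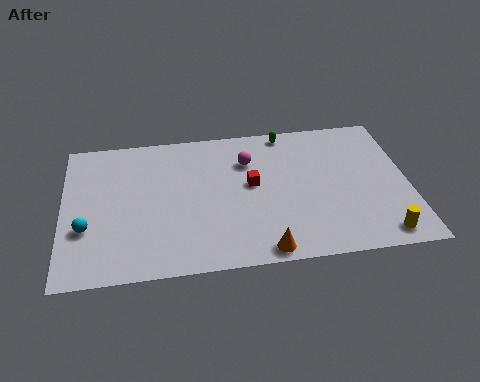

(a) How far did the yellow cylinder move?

1.9

The yellow cylinder was near (12.9, 1.6) before and (14.8, 1.2) after, so it travelled √(1.9² + 0.4²) ≈ 1.9 units.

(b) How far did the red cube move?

1.9

The red cube moved from about (7.4, 6.5) to (8.9, 5.4), a distance of √(1.5² + 1.1²) ≈ 1.9.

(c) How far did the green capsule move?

4.2

From (13.6, 5.9) to (10.7, 8.9), the green capsule covered √(2.9² + 3.0²) ≈ 4.2 units.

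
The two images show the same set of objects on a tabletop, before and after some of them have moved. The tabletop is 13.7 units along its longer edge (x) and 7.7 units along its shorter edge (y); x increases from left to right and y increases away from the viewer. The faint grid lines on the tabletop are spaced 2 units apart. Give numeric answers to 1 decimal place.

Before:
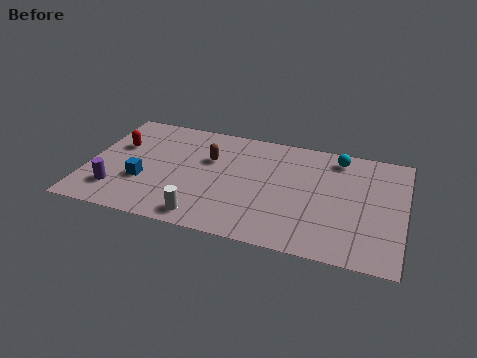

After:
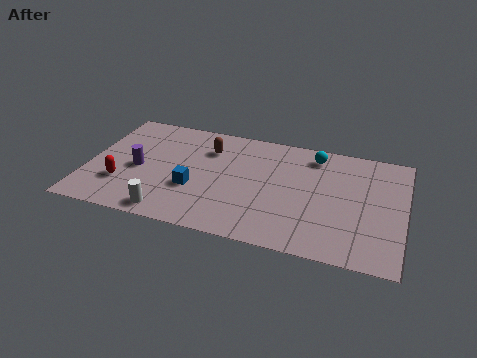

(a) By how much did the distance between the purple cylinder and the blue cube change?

+1.2

They were about 1.4 units apart before and 2.6 after — 1.2 units further apart.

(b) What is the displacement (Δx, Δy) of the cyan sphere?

(-1.0, -0.1)

The cyan sphere was at about (10.7, 6.6) and moved to about (9.7, 6.5).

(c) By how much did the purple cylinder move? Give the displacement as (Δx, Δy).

(0.8, 1.7)

From the two frames, the purple cylinder sits at roughly (1.4, 1.8) before and (2.2, 3.5) after.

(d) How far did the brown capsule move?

0.7

The brown capsule moved from about (5.2, 5.0) to (5.1, 5.7), a distance of √(0.1² + 0.7²) ≈ 0.7.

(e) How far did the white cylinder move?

1.5

The white cylinder was near (5.3, 1.0) before and (3.8, 0.9) after, so it travelled √(1.5² + 0.1²) ≈ 1.5 units.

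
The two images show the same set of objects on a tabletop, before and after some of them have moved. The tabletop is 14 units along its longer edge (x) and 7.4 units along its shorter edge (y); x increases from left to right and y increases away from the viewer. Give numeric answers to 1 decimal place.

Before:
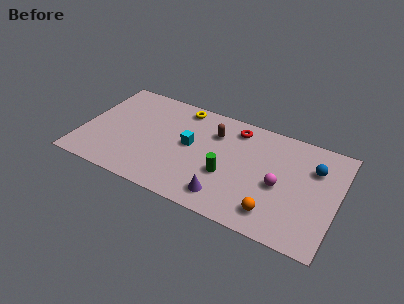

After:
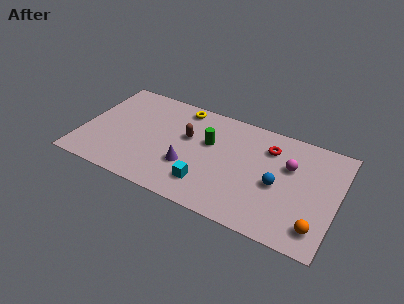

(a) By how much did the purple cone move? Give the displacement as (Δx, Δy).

(-2.2, 1.2)

The purple cone was at about (8.2, 1.3) and moved to about (6.0, 2.5).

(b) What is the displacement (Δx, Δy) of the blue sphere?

(-1.8, -1.9)

From the two frames, the blue sphere sits at roughly (12.6, 5.2) before and (10.8, 3.3) after.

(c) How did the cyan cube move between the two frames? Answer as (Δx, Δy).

(1.2, -2.3)

The cyan cube was at about (5.9, 4.0) and moved to about (7.1, 1.7).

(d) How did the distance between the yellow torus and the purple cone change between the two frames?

-2.0

Before: roughly 6.1 units apart; after: 4.1. That's 2.0 units closer together.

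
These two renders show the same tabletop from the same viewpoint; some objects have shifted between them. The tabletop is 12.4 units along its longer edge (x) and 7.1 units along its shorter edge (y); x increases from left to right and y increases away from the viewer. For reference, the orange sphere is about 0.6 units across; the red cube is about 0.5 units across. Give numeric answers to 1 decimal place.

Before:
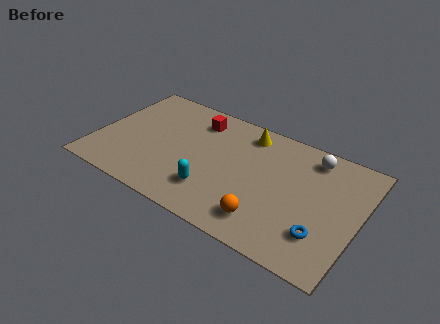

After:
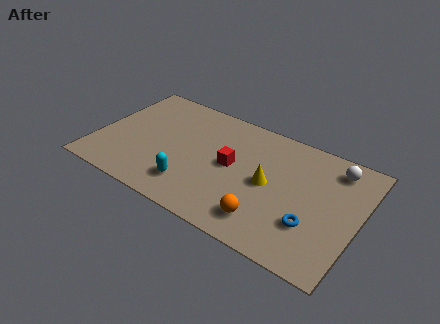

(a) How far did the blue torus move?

0.6

The blue torus was near (10.9, 1.9) before and (10.4, 2.2) after, so it travelled √(0.5² + 0.3²) ≈ 0.6 units.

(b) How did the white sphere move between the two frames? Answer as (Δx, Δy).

(1.1, -0.1)

The white sphere started near (9.9, 6.0) and ended near (11.0, 5.9).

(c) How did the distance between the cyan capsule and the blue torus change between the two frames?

+0.5

The distance was about 5.1 in the first image and 5.6 in the second, so they moved 0.5 units further apart.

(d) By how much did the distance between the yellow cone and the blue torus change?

-3.2

They were about 5.8 units apart before and 2.6 after — 3.2 units closer together.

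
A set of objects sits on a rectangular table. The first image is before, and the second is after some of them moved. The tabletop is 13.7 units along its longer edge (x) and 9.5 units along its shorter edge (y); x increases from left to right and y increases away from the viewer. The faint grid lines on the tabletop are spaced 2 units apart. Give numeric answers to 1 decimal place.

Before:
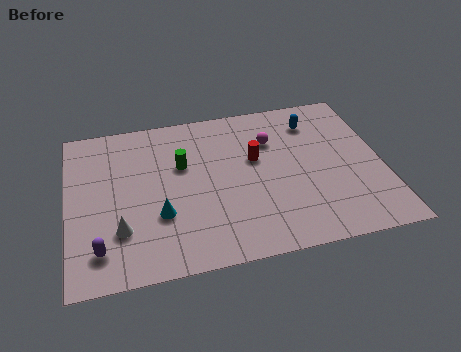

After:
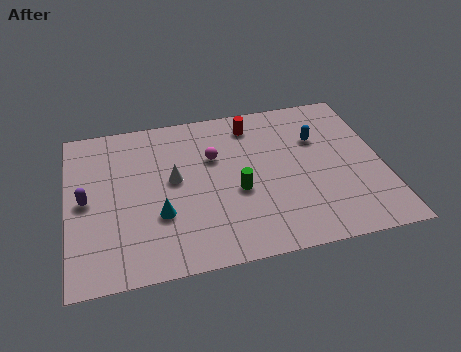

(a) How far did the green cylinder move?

3.1

The green cylinder moved from about (5.0, 6.0) to (7.3, 3.9), a distance of √(2.3² + 2.1²) ≈ 3.1.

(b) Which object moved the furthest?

the white cone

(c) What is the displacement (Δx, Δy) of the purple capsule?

(-0.5, 2.9)

The purple capsule started near (1.3, 1.8) and ended near (0.8, 4.7).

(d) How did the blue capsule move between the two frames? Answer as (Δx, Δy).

(0.1, -1.1)

The blue capsule started near (10.9, 7.5) and ended near (11.0, 6.4).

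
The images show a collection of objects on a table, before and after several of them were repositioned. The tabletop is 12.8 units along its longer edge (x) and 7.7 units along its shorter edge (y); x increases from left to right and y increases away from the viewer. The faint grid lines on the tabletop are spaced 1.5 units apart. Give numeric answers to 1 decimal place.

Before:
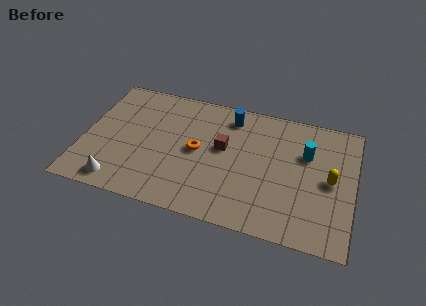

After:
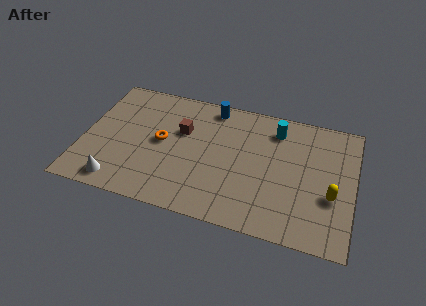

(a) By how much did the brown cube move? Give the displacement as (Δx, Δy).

(-2.0, 0.5)

From the two frames, the brown cube sits at roughly (6.6, 4.4) before and (4.6, 4.9) after.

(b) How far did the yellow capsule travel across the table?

0.9

From (11.7, 3.8) to (11.8, 2.9), the yellow capsule covered √(0.1² + 0.9²) ≈ 0.9 units.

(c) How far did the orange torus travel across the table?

1.7

From (5.4, 3.9) to (3.7, 4.0), the orange torus covered √(1.7² + 0.1²) ≈ 1.7 units.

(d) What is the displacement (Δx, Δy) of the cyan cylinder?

(-1.5, 1.1)

The cyan cylinder was at about (10.5, 5.1) and moved to about (9.0, 6.2).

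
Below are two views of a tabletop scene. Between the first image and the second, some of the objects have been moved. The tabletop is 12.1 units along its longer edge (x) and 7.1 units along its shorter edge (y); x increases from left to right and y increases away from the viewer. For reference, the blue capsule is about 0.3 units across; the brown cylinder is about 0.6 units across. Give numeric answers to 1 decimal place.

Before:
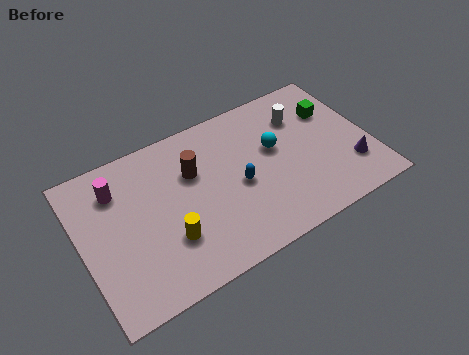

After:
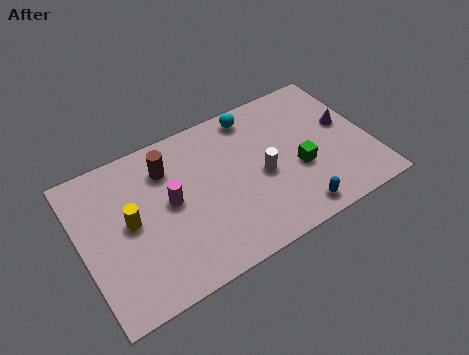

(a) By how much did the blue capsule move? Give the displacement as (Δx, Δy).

(2.0, -2.3)

The blue capsule was at about (6.5, 3.2) and moved to about (8.5, 0.9).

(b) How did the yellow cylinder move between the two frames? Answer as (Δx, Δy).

(-1.4, 1.5)

The yellow cylinder started near (3.4, 2.2) and ended near (2.0, 3.7).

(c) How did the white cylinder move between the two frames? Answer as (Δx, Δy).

(-2.0, -2.0)

The white cylinder started near (9.5, 5.2) and ended near (7.5, 3.2).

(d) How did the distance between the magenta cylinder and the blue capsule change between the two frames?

+0.3

They were about 5.3 units apart before and 5.6 after — 0.3 units further apart.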